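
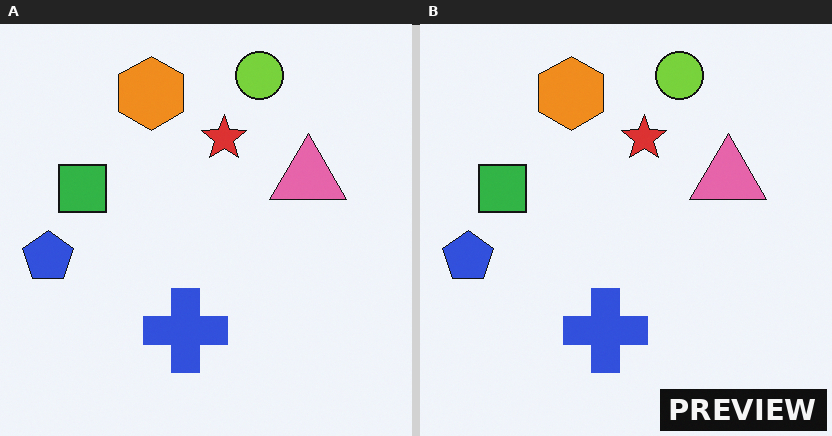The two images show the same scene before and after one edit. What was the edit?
The right (B) image is the left (A) watermarked with the text "PREVIEW" in the lower-right corner.

A dark label reading "PREVIEW" appears in the lower-right corner.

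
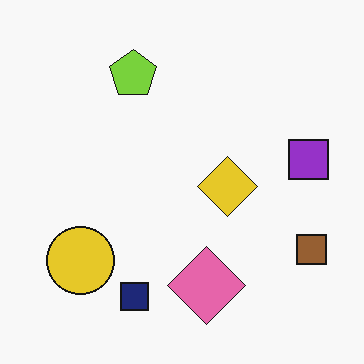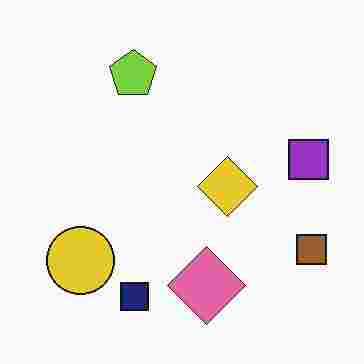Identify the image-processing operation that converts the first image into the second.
It was degraded with heavy JPEG compression.

Blocky 8×8 compression artifacts appear around shape edges and the flat background shows ringing — characteristic JPEG degradation.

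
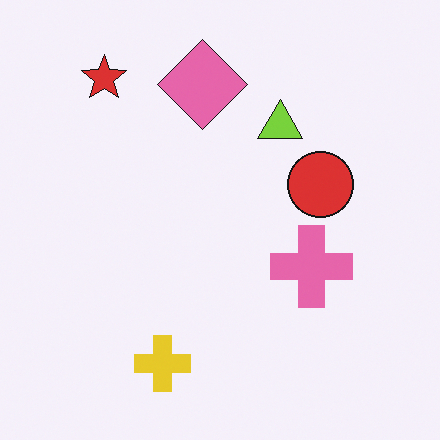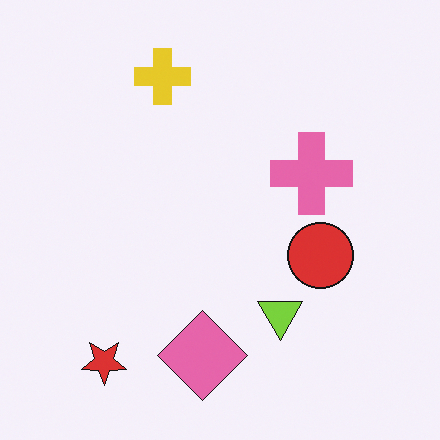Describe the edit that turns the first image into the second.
This is the original image flipped vertically (top ↔ bottom).

The yellow cross is in the bottom of the first image and the top of the second — shapes on opposite sides of the horizontal midline have swapped in a mirror flip.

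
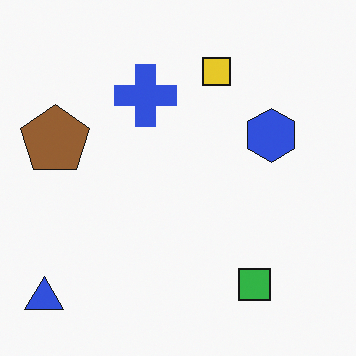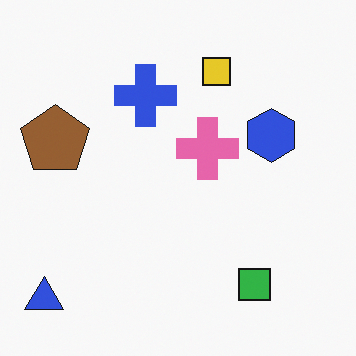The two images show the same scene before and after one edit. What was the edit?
It was overlaid with an additional pink cross.

A pink cross appears in the second image that is absent from the first.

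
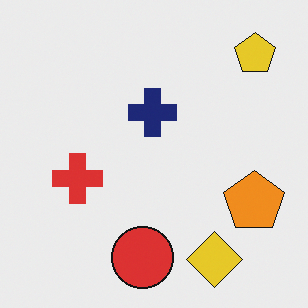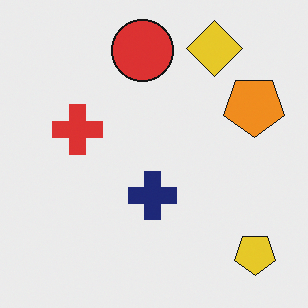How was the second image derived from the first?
It was flipped vertically (top ↔ bottom).

The yellow diamond is in the bottom-right of the first image and the top-right of the second — shapes on opposite sides of the horizontal midline have swapped in a mirror flip.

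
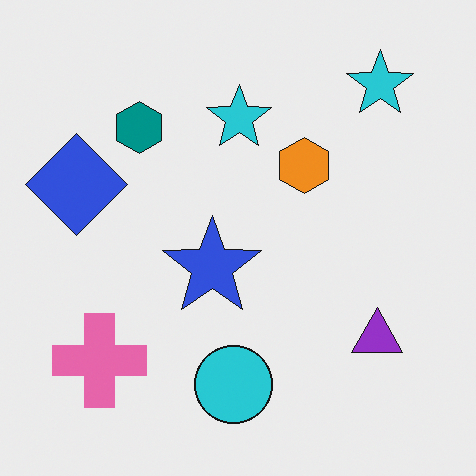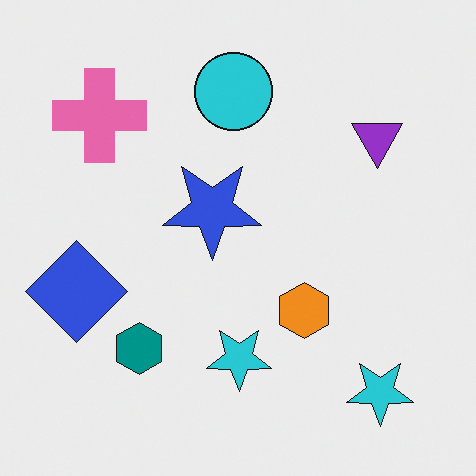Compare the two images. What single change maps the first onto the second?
The image was flipped vertically (top ↔ bottom).

The cyan circle is in the bottom of the first image and the top of the second — shapes on opposite sides of the horizontal midline have swapped in a mirror flip.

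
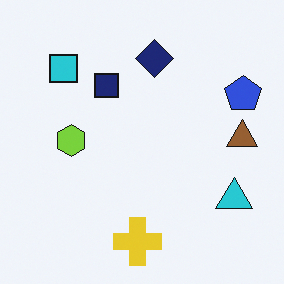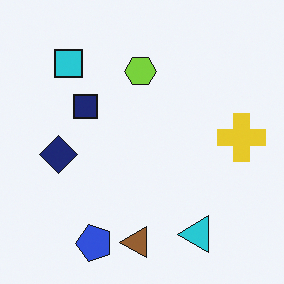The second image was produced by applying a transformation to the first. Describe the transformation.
The image was transposed (reflected across the top-left ↔ bottom-right diagonal).

Shapes have swapped their row and column positions — what was in the top-right is now in the bottom-left — a diagonal reflection.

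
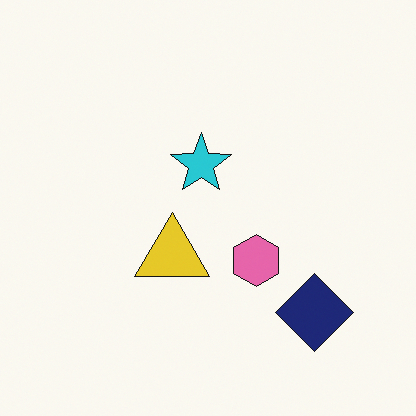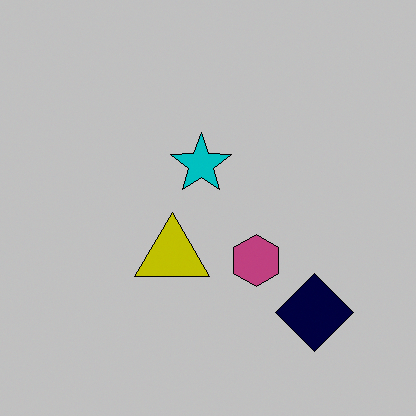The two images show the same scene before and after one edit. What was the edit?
This is the original image heavily posterized to just a handful of flat colors.

Each flat color has snapped to a coarser quantized level — most visibly, the near-white background has dropped to a flat grey.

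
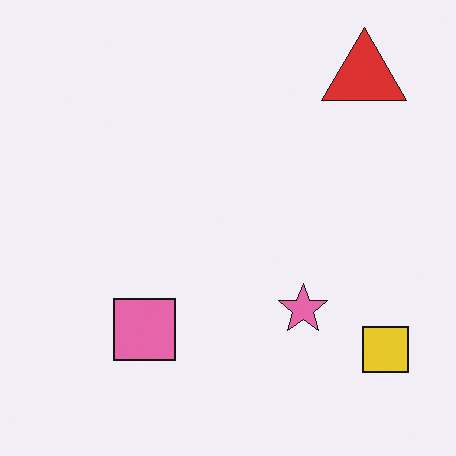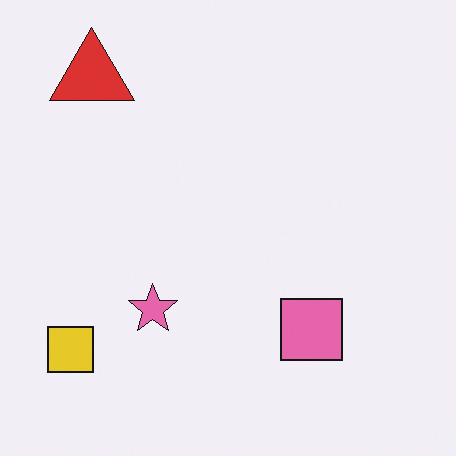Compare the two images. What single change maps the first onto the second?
It was flipped horizontally (left ↔ right).

The yellow square is in the bottom-right of the first image and the bottom-left of the second — shapes on opposite sides of the vertical midline have swapped in a mirror flip.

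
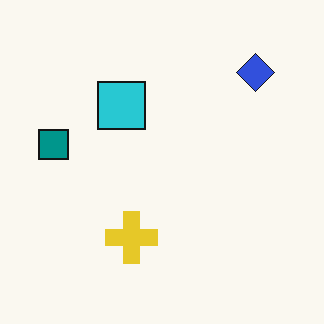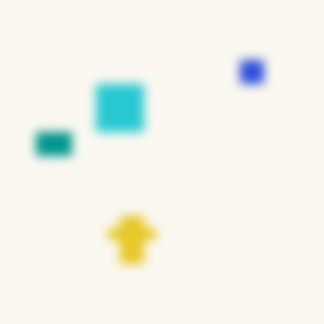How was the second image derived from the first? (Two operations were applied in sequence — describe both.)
Coarsely pixelated, then heavily blurred.

Shapes are reduced to large square blocks; fine edges and outlines are lost — a downscale-then-upscale (mosaic) effect. Shape edges and outlines are uniformly softened across the whole image.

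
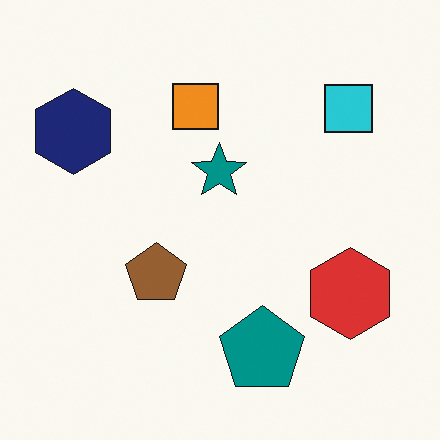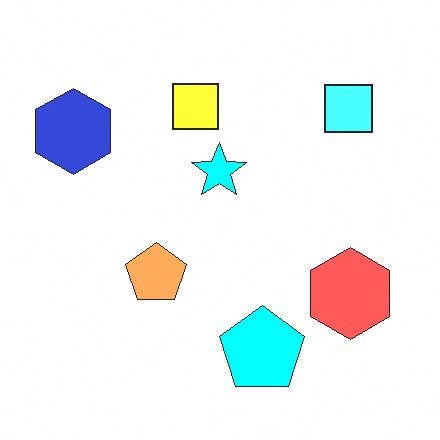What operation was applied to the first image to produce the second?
The transformation is: substantially brightened.

Every pixel — background and shapes alike — is uniformly brightened.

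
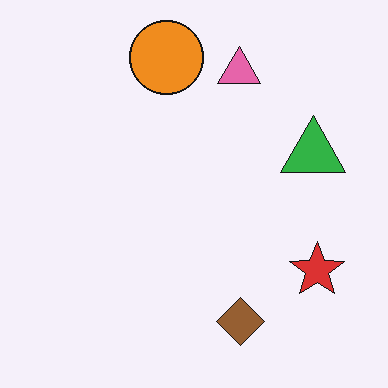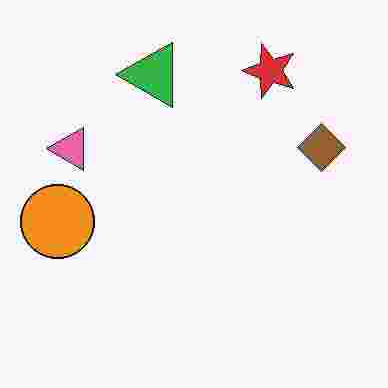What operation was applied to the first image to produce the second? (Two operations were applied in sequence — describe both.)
The transformation is: degraded with heavy JPEG compression, then rotated 90° counter-clockwise.

Blocky 8×8 compression artifacts appear around shape edges and the flat background shows ringing — characteristic JPEG degradation. The red star sits in the bottom-right of the first image and the top-right of the second — consistent with a whole-image 90° counter-clockwise rotation.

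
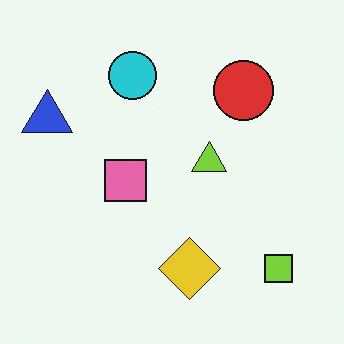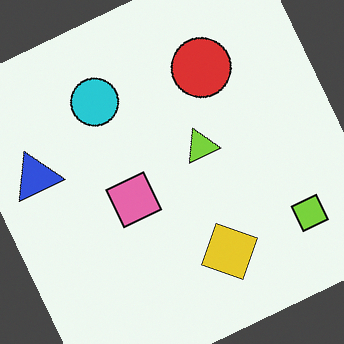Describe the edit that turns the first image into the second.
Rotated counter-clockwise by a moderate amount.

Every shape is tilted by the same angle and the image corners show triangular fill wedges — a whole-image rotation by a non-right angle.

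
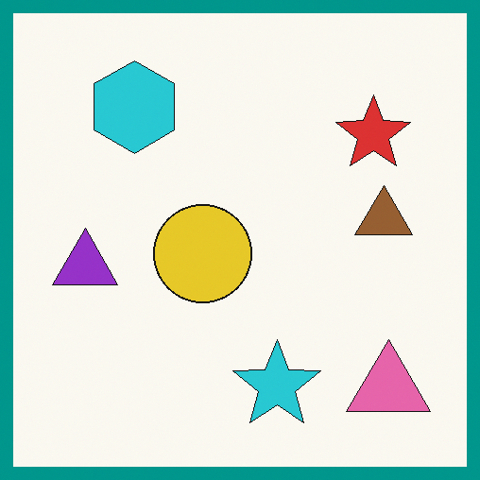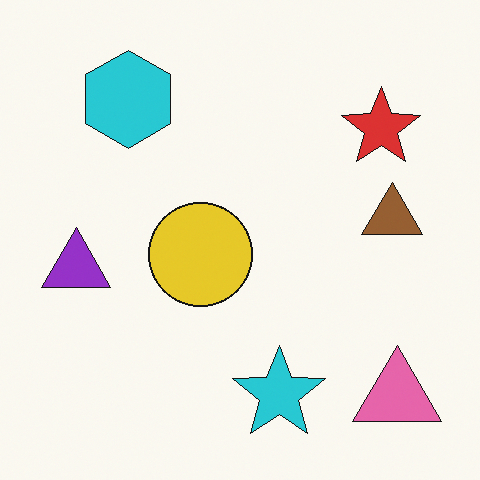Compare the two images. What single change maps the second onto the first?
The first image is the second framed with a teal border.

A solid teal frame runs around the edge of the first image, with the content slightly shrunk inside it.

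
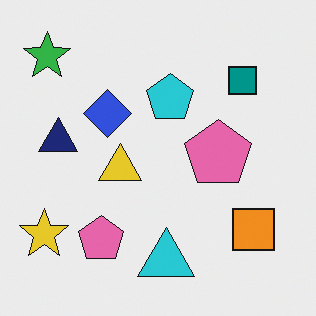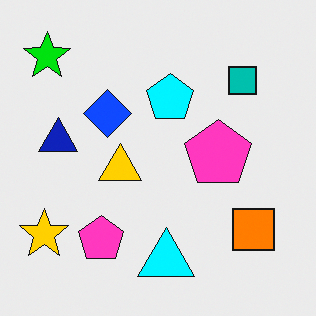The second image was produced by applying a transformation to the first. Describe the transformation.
The transformation is: made much more vivid (saturation change).

All colors are more vivid — a global saturation change.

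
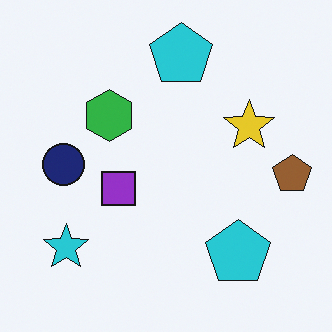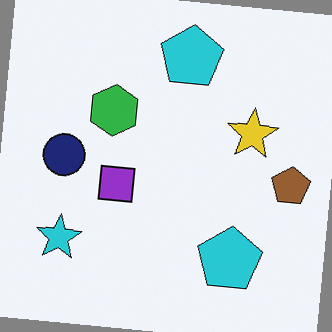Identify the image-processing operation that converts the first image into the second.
This is the original image rotated clockwise by a small amount.

Every shape is tilted by the same angle and the image corners show triangular fill wedges — a whole-image rotation by a non-right angle.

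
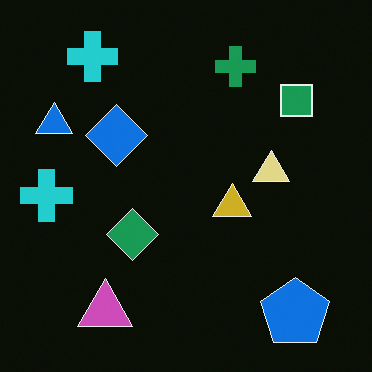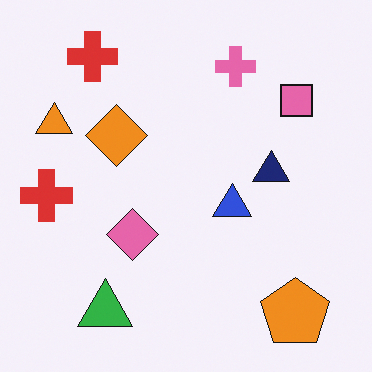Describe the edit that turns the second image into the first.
The transformation is: color-inverted (negative).

The light background has become dark and every shape's color is its complement — a photographic negative.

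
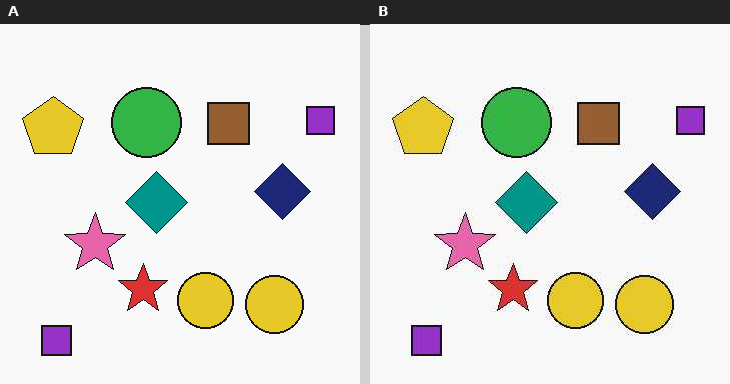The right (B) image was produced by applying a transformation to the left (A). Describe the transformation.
The image was JPEG-compressed with visible artifacts.

Blocky 8×8 compression artifacts appear around shape edges and the flat background shows ringing — characteristic JPEG degradation.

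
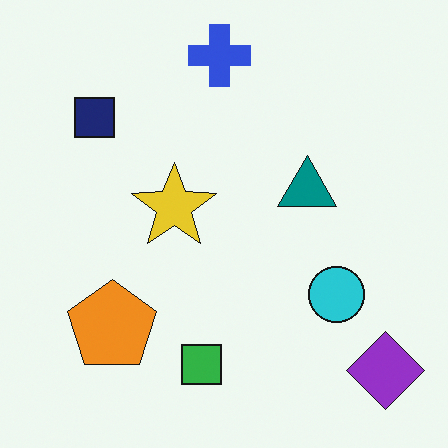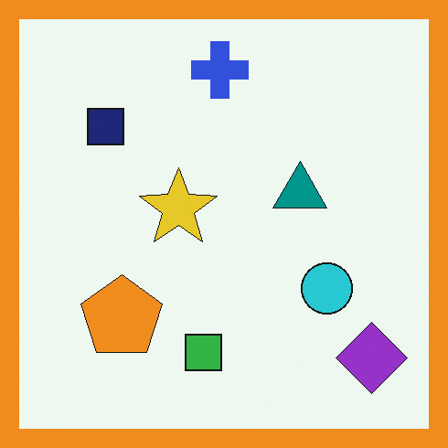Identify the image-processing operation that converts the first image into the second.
The image was framed with a orange border.

A solid orange frame runs around the edge of the second image, with the content slightly shrunk inside it.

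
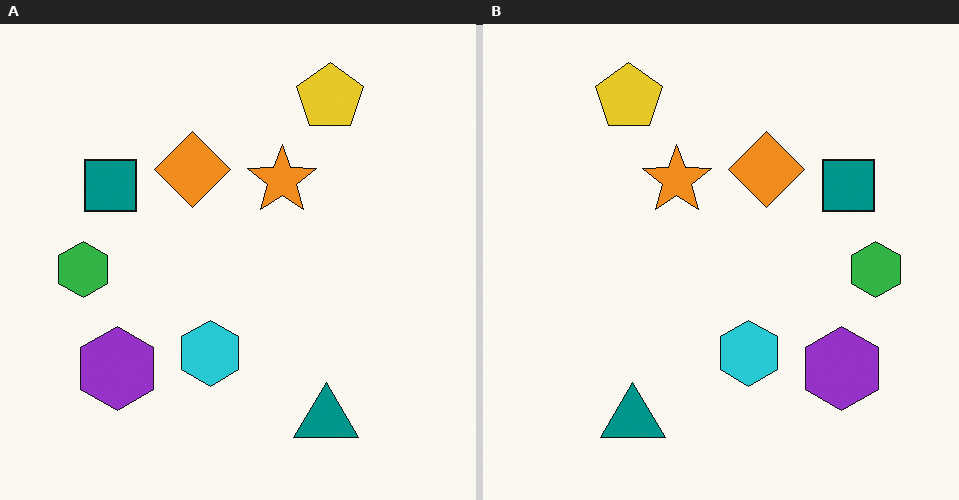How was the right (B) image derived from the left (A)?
It was flipped horizontally (left ↔ right).

The green hexagon is in the left of the left (A) image and the right of the right (B) — shapes on opposite sides of the vertical midline have swapped in a mirror flip.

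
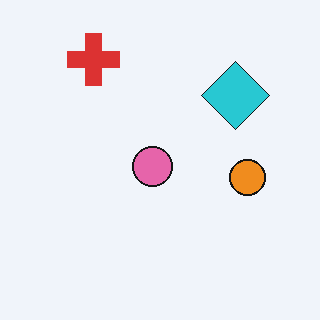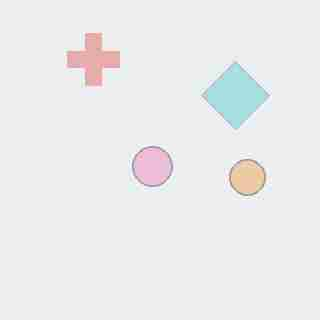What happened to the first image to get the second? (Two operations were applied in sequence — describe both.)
It was given much lower contrast, then heavily JPEG-compressed with obvious blocking artifacts.

Tones are pushed toward mid-grey across the whole image — a global contrast change. Blocky 8×8 compression artifacts appear around shape edges and the flat background shows ringing — characteristic JPEG degradation.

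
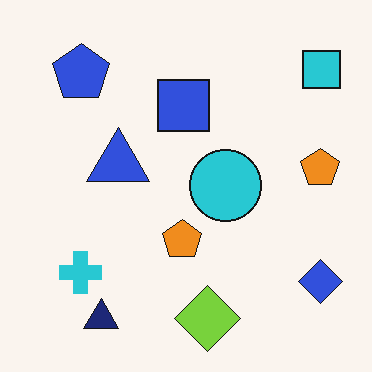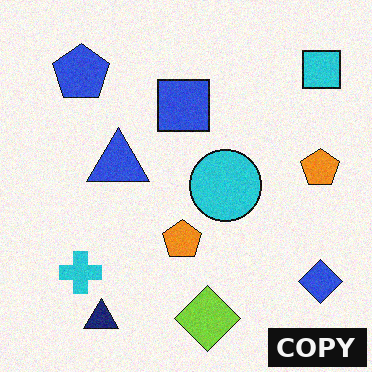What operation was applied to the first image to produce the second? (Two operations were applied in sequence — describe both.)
The second image is the first degraded with light additive noise, then watermarked with the text "COPY" in the lower-right corner.

Random speckle covers the whole image, including the flat background. A dark label reading "COPY" appears in the lower-right corner.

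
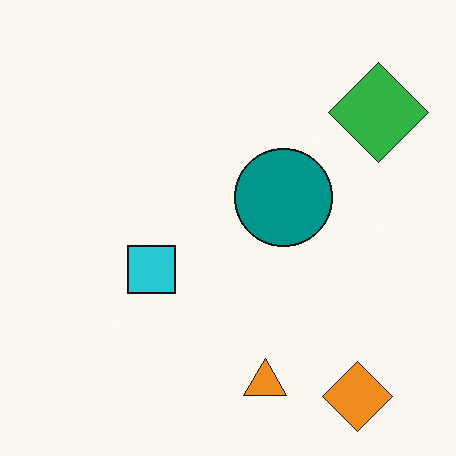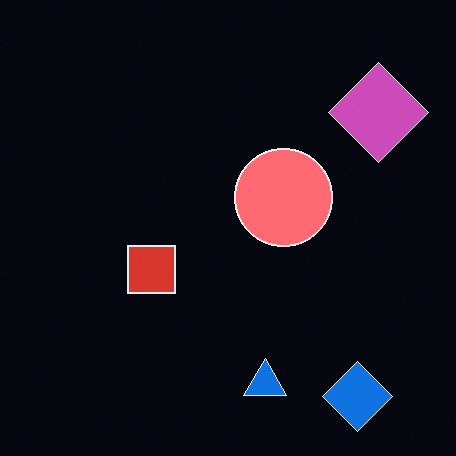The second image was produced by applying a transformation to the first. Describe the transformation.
The image was color-inverted (negative).

The light background has become dark and every shape's color is its complement — a photographic negative.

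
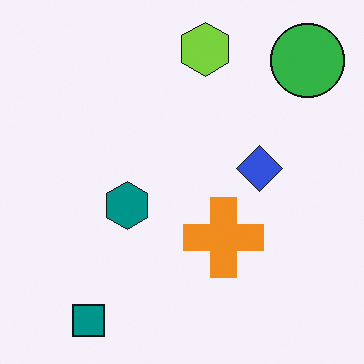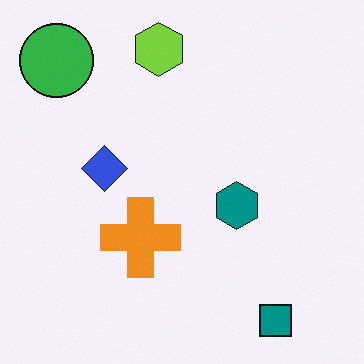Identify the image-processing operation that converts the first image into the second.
The transformation is: flipped horizontally (left ↔ right).

The green circle is in the top-right of the first image and the top-left of the second — shapes on opposite sides of the vertical midline have swapped in a mirror flip.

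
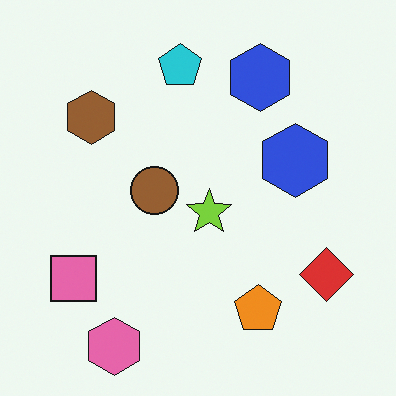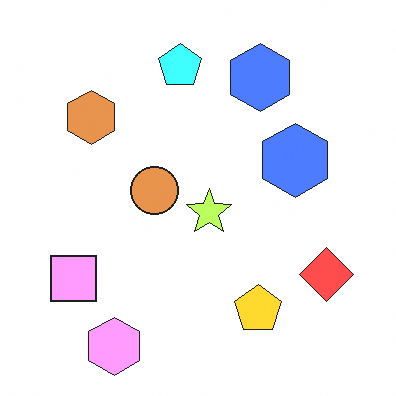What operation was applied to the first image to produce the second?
The transformation is: substantially brightened.

Every pixel — background and shapes alike — is uniformly brightened.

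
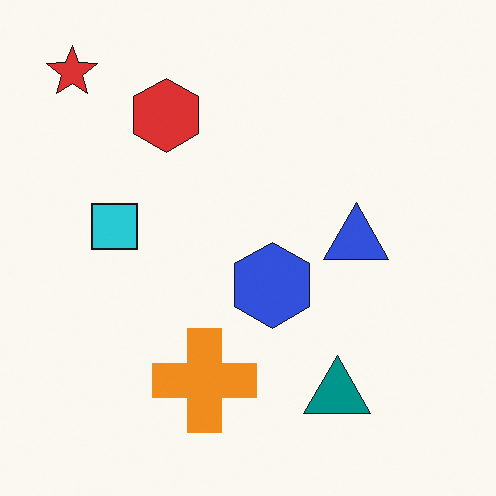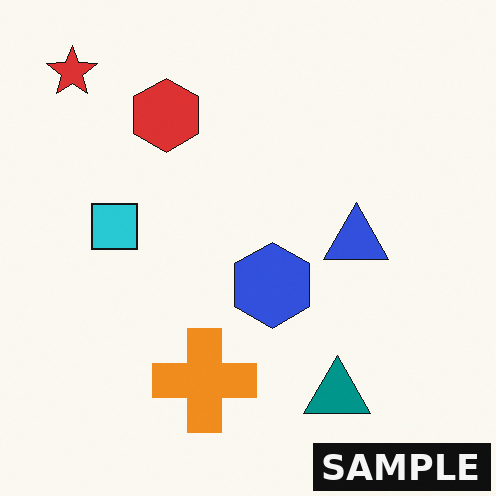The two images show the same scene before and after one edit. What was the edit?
It was watermarked with the text "SAMPLE" in the lower-right corner.

A dark label reading "SAMPLE" appears in the lower-right corner.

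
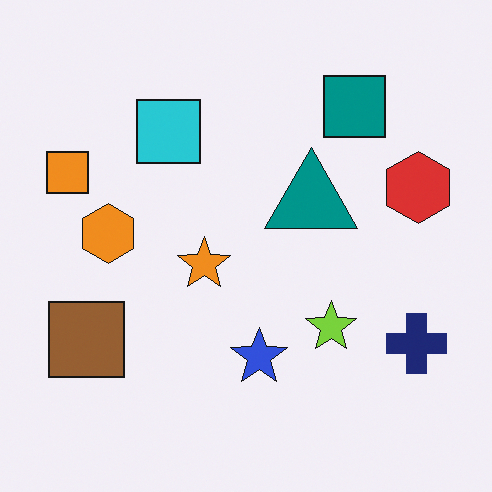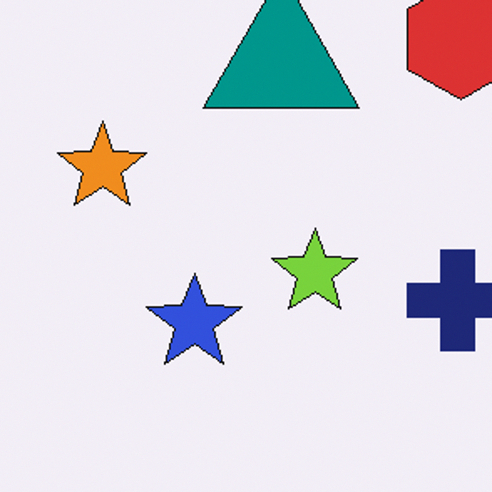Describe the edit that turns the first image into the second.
It was cropped to a noticeably smaller region and rescaled.

The visible shapes are larger and the field of view is narrower; shapes near the original edges may be partly or wholly outside the frame — a crop-and-rescale.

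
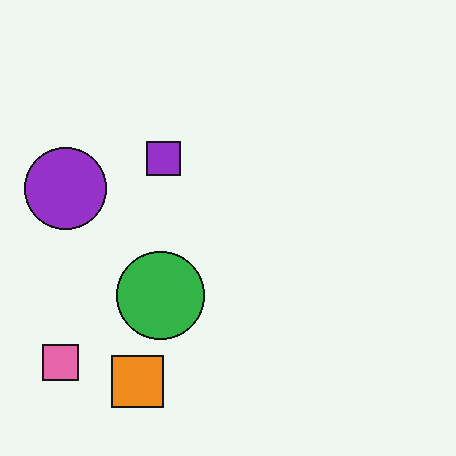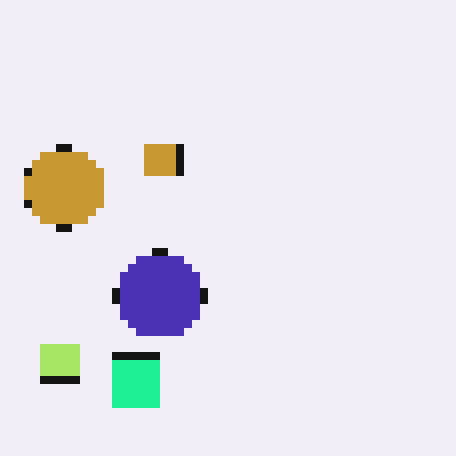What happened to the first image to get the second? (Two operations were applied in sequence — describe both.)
The image was hue-shifted through roughly a third of the color wheel, then pixelated into visible square blocks.

Every shape's color has rotated by the same amount around the hue wheel — a uniform hue shift. Shapes are reduced to large square blocks; fine edges and outlines are lost — a downscale-then-upscale (mosaic) effect.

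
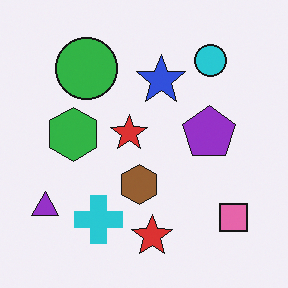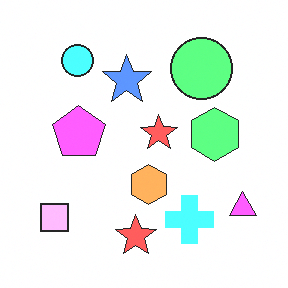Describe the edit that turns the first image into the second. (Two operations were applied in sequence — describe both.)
The image was substantially brightened, then flipped horizontally (left ↔ right).

Every pixel — background and shapes alike — is uniformly brightened. The purple triangle is in the bottom-left of the first image and the bottom-right of the second — shapes on opposite sides of the vertical midline have swapped in a mirror flip.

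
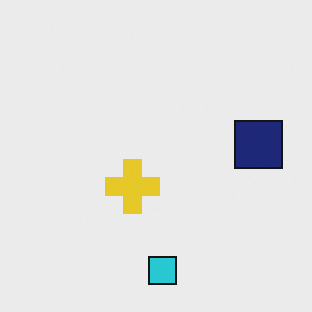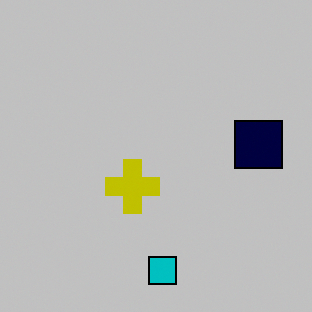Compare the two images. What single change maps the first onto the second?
It was heavily posterized to just a handful of flat colors.

Each flat color has snapped to a coarser quantized level — most visibly, the near-white background has dropped to a flat grey.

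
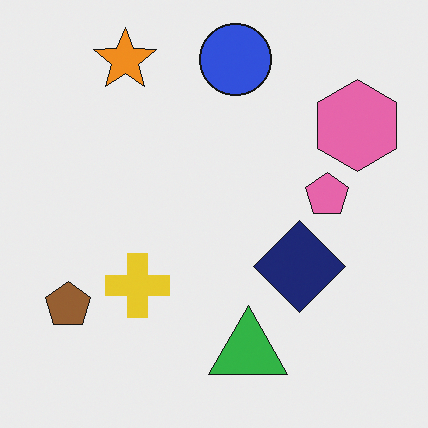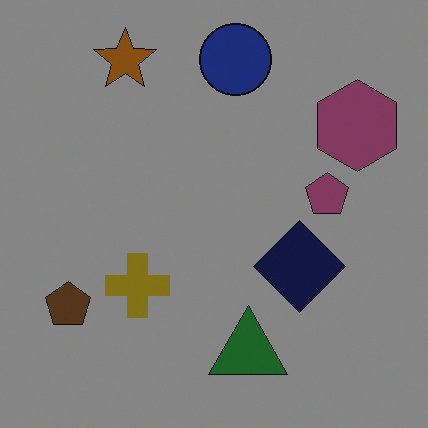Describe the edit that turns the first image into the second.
This is the original image substantially darkened.

Every pixel — background and shapes alike — is uniformly darkened.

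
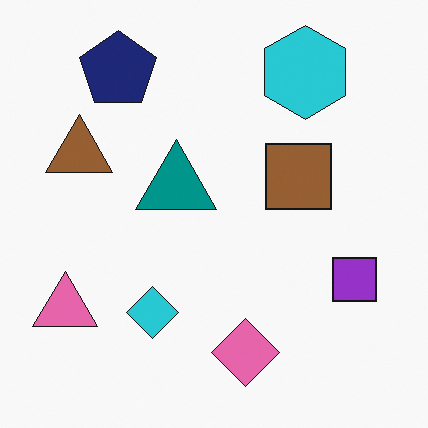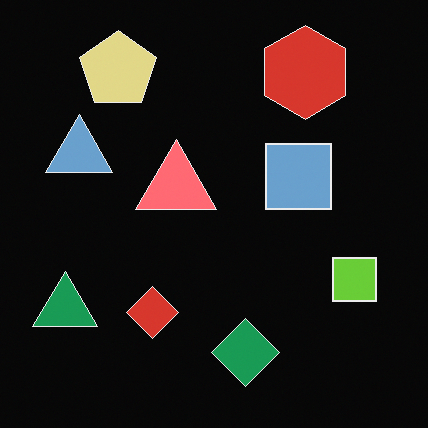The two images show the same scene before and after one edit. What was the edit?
The second image is the first color-inverted (negative).

The light background has become dark and every shape's color is its complement — a photographic negative.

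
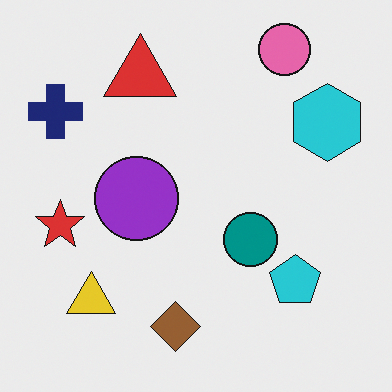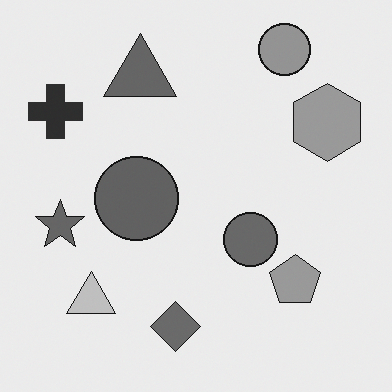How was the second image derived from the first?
This is the original image converted to grayscale.

All color is removed — every shape is now a shade of grey.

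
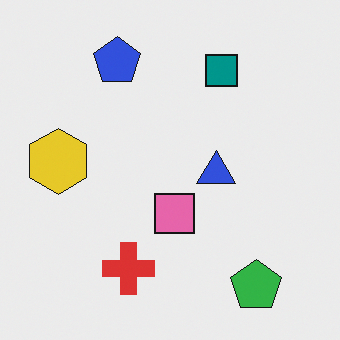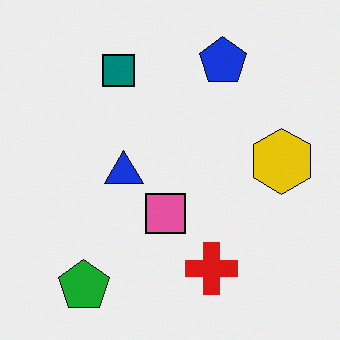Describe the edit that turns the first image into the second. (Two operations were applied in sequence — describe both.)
Given slightly increased contrast, then flipped horizontally (left ↔ right).

Tones are pushed away from mid-grey across the whole image — a global contrast change. The yellow hexagon is in the left of the first image and the right of the second — shapes on opposite sides of the vertical midline have swapped in a mirror flip.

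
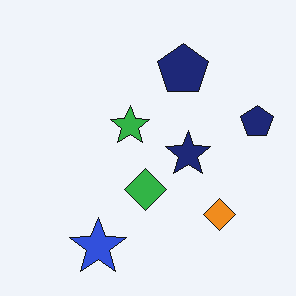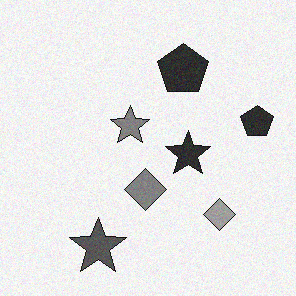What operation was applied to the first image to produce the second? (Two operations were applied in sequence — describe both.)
The transformation is: converted to grayscale, then degraded with a light layer of grain.

All color is removed — every shape is now a shade of grey. Random speckle covers the whole image, including the flat background.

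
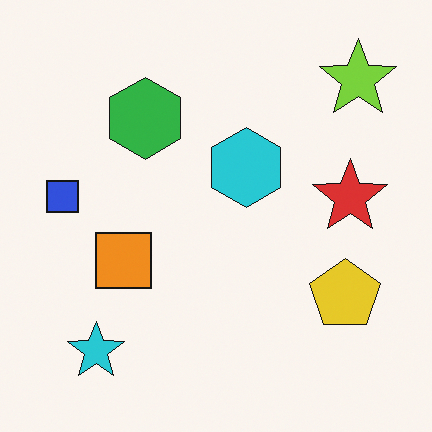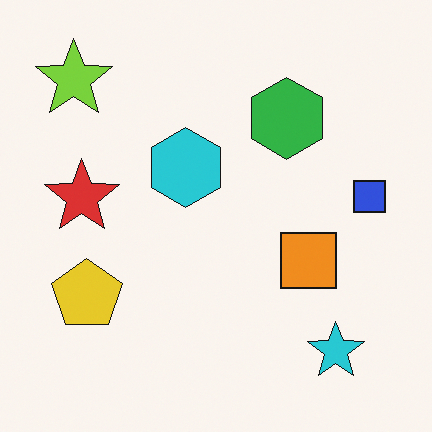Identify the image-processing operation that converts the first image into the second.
It was flipped horizontally (left ↔ right).

The blue square is in the left of the first image and the right of the second — shapes on opposite sides of the vertical midline have swapped in a mirror flip.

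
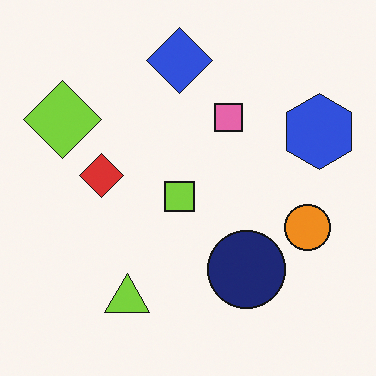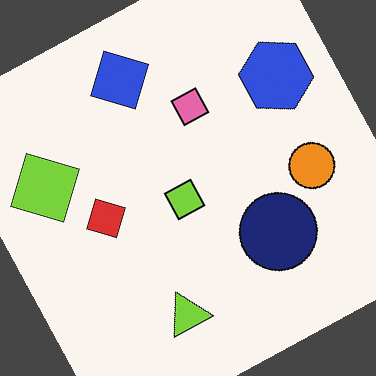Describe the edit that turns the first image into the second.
The image was rotated counter-clockwise by a clearly visible amount.

Every shape is tilted by the same angle and the image corners show triangular fill wedges — a whole-image rotation by a non-right angle.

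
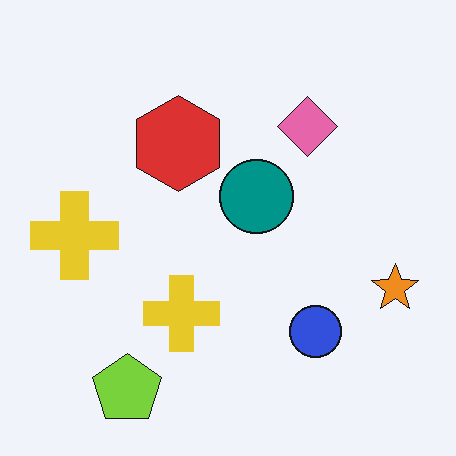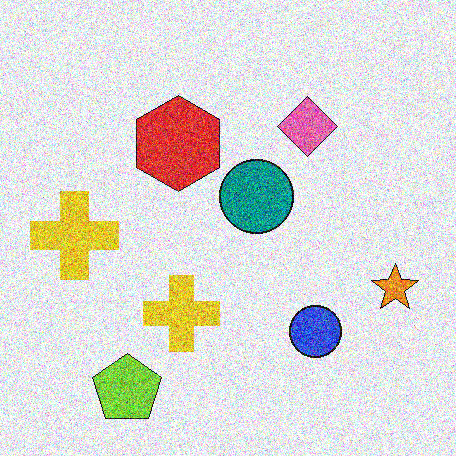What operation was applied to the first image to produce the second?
The image was degraded with strong gaussian noise.

Random speckle covers the whole image, including the flat background.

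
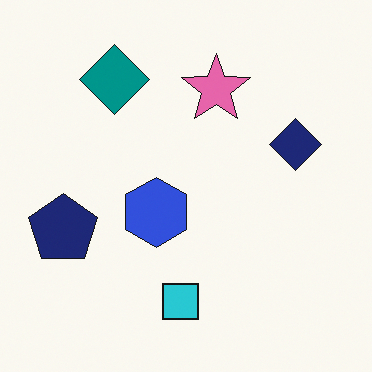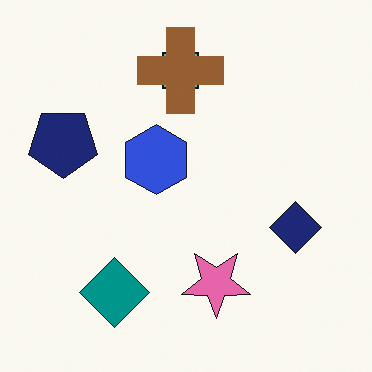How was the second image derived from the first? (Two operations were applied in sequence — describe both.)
Flipped vertically (top ↔ bottom), then overlaid with an additional brown cross.

The cyan square is in the bottom of the first image and the top of the second — shapes on opposite sides of the horizontal midline have swapped in a mirror flip. A brown cross appears in the second image that is absent from the first.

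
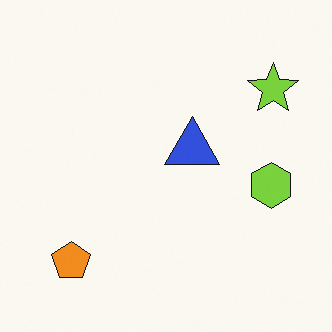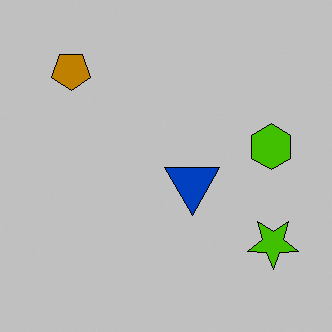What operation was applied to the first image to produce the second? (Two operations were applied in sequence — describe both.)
The transformation is: flipped vertically (top ↔ bottom), then aggressively posterized.

The orange pentagon is in the bottom-left of the first image and the top-left of the second — shapes on opposite sides of the horizontal midline have swapped in a mirror flip. Each flat color has snapped to a coarser quantized level — most visibly, the near-white background has dropped to a flat grey.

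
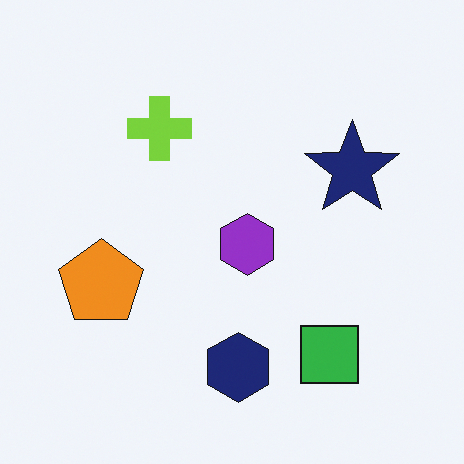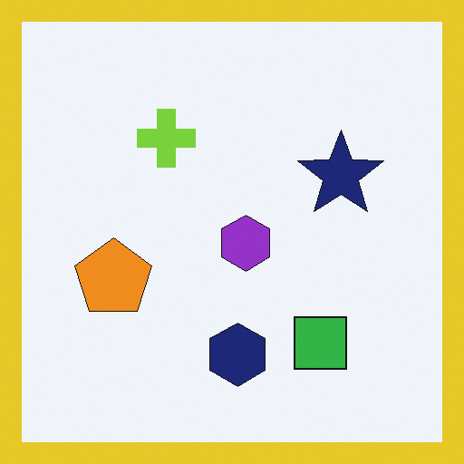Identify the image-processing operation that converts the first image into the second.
The image was framed with a yellow border.

A solid yellow frame runs around the edge of the second image, with the content slightly shrunk inside it.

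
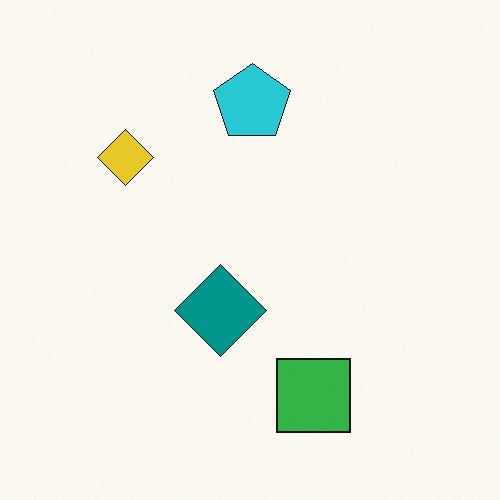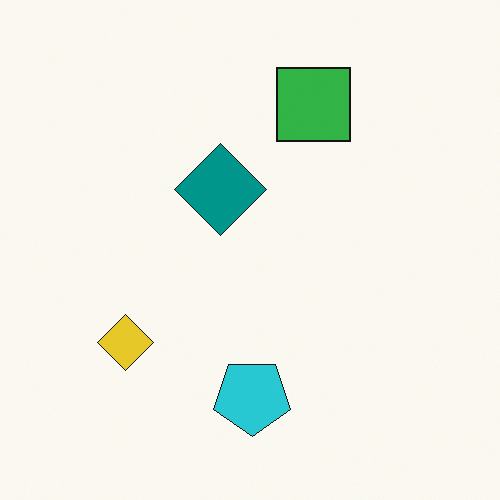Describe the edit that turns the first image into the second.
The image was flipped vertically (top ↔ bottom).

The cyan pentagon is in the top of the first image and the bottom of the second — shapes on opposite sides of the horizontal midline have swapped in a mirror flip.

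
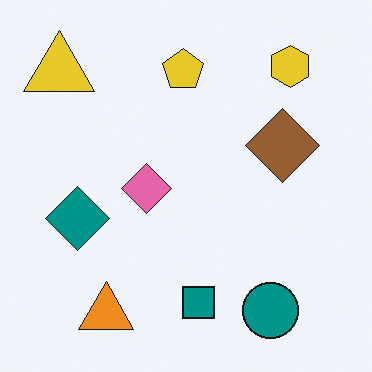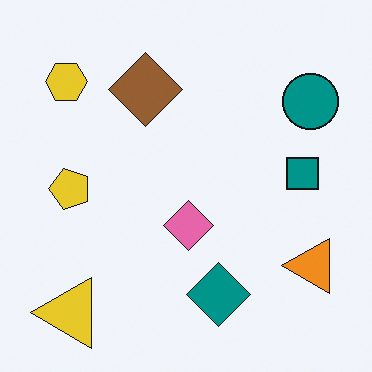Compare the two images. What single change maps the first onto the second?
The second image is the first rotated 90° counter-clockwise.

The yellow triangle sits in the top-left of the first image and the bottom-left of the second — consistent with a whole-image 90° counter-clockwise rotation.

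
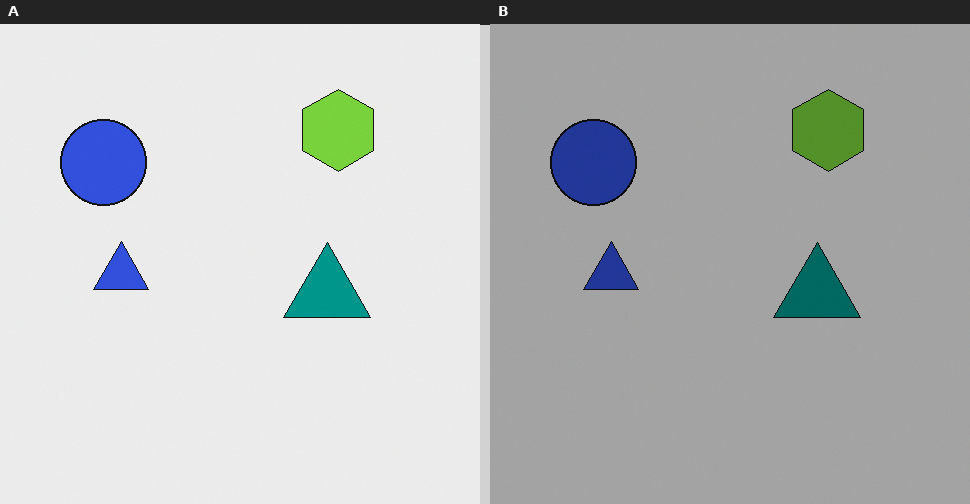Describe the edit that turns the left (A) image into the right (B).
The right (B) image is the left (A) darkened a lot.

Every pixel — background and shapes alike — is uniformly darkened.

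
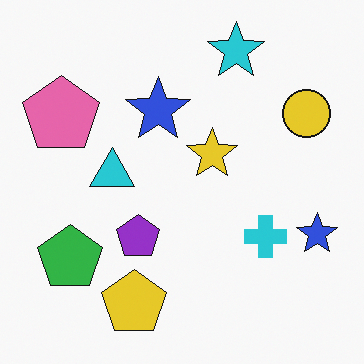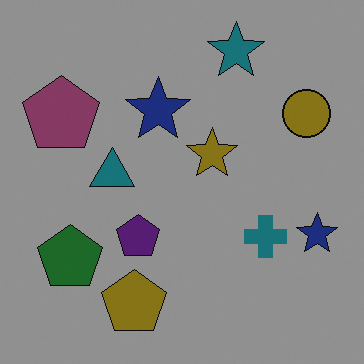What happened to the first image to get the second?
This is the original image noticeably darkened.

Every pixel — background and shapes alike — is uniformly darkened.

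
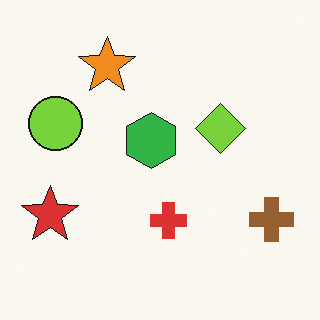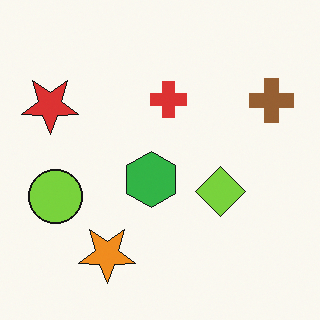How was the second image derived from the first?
The transformation is: flipped vertically (top ↔ bottom).

The orange star is in the top of the first image and the bottom of the second — shapes on opposite sides of the horizontal midline have swapped in a mirror flip.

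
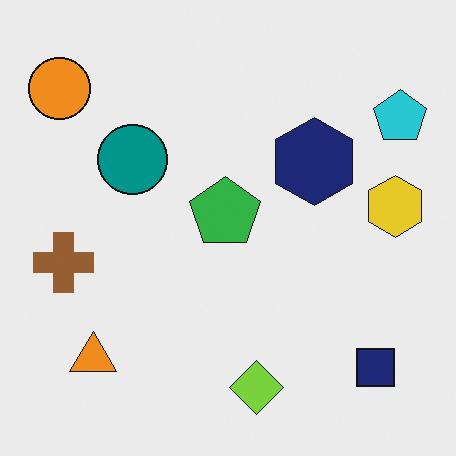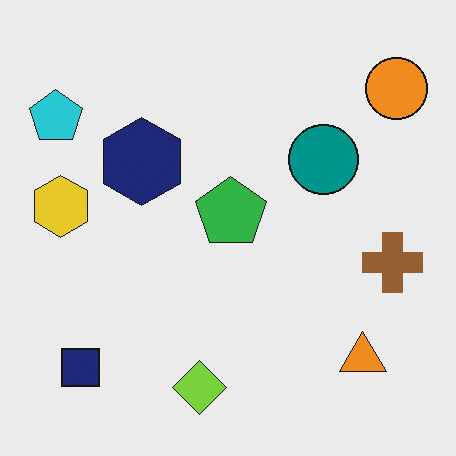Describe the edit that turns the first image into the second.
The transformation is: flipped horizontally (left ↔ right).

The cyan pentagon is in the top-right of the first image and the top-left of the second — shapes on opposite sides of the vertical midline have swapped in a mirror flip.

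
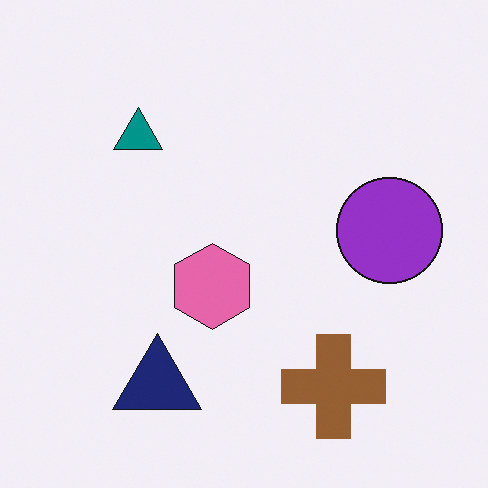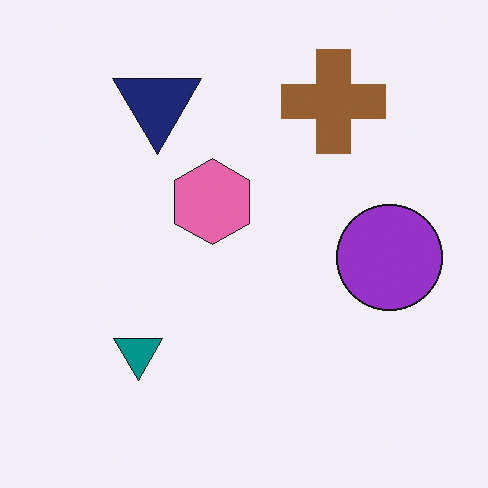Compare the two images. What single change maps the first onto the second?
The second image is the first flipped vertically (top ↔ bottom).

The brown cross is in the bottom-right of the first image and the top-right of the second — shapes on opposite sides of the horizontal midline have swapped in a mirror flip.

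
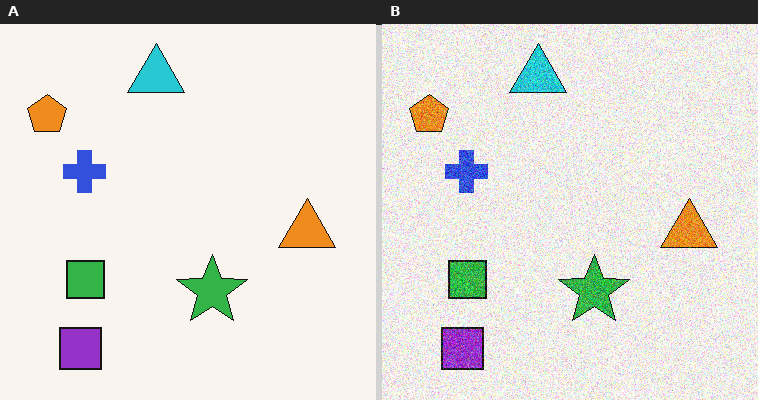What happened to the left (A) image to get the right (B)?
The transformation is: degraded with strong gaussian noise.

Random speckle covers the whole image, including the flat background.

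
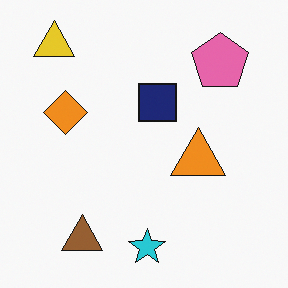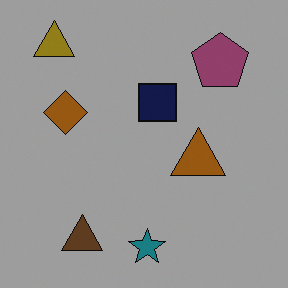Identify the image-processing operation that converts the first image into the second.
The second image is the first noticeably darkened.

Every pixel — background and shapes alike — is uniformly darkened.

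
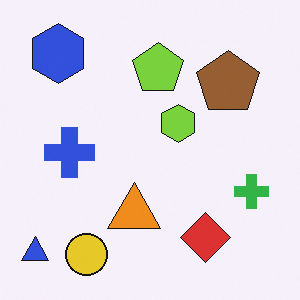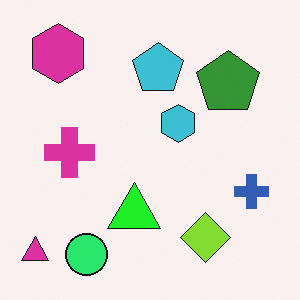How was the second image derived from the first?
This is the original image hue-shifted by a moderate amount.

Every shape's color has rotated by the same amount around the hue wheel — a uniform hue shift.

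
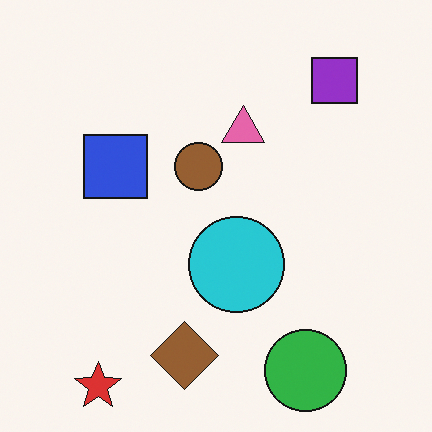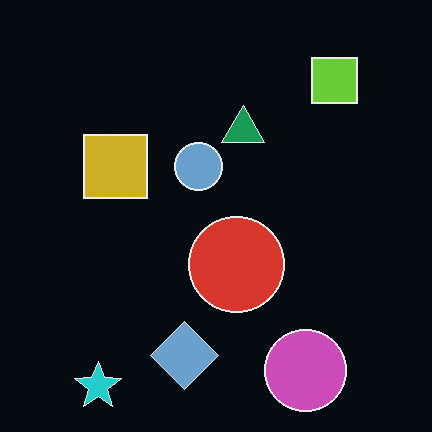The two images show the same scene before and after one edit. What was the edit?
The image was color-inverted (negative).

The light background has become dark and every shape's color is its complement — a photographic negative.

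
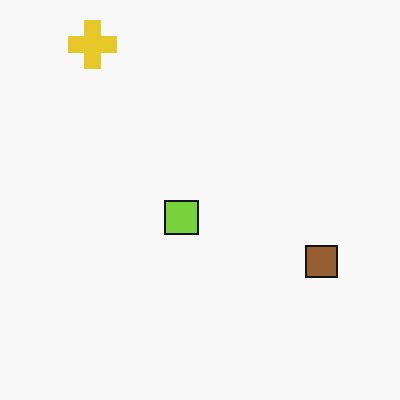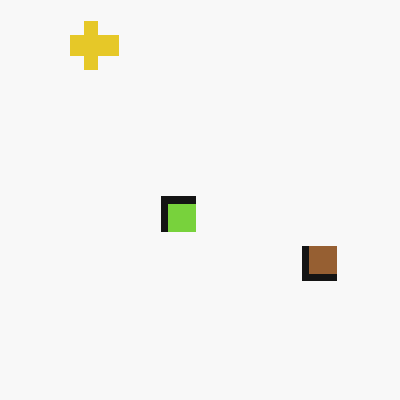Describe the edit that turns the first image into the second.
The image was pixelated into visible square blocks.

Shapes are reduced to large square blocks; fine edges and outlines are lost — a downscale-then-upscale (mosaic) effect.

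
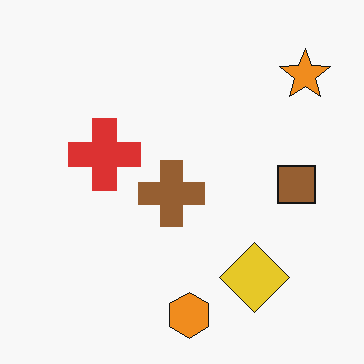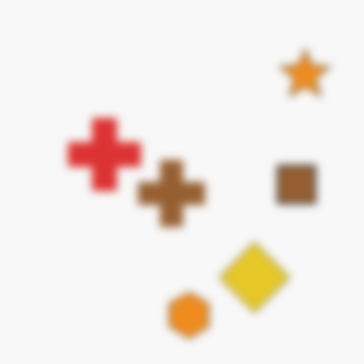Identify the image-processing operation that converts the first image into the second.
This is the original image moderately blurred.

Shape edges and outlines are uniformly softened across the whole image.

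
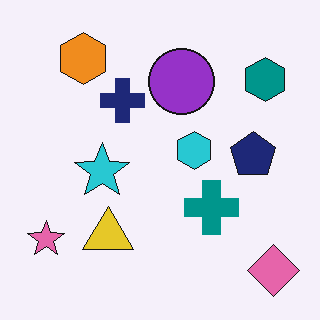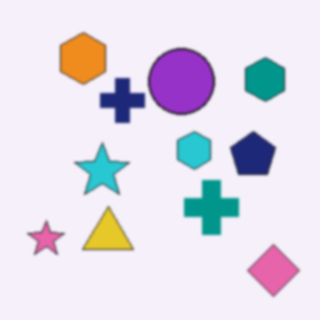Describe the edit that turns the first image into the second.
The transformation is: slightly softened.

Shape edges and outlines are uniformly softened across the whole image.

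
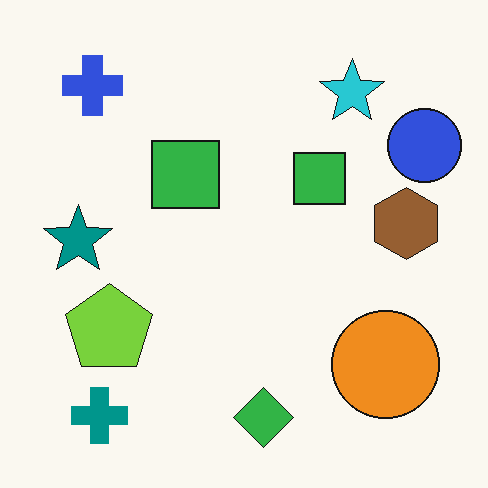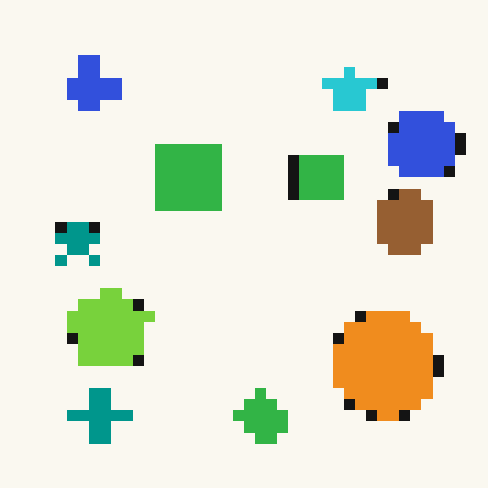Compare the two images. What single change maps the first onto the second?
This is the original image coarsely pixelated.

Shapes are reduced to large square blocks; fine edges and outlines are lost — a downscale-then-upscale (mosaic) effect.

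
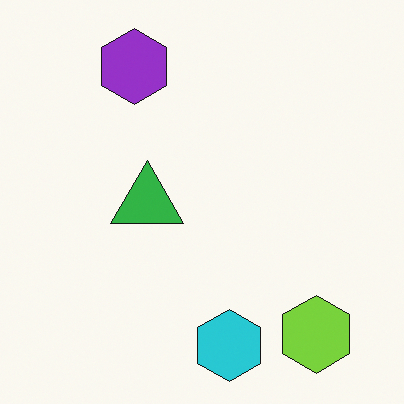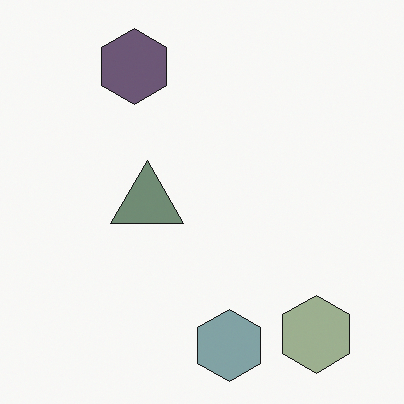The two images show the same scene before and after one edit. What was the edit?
The image was made much more muted (saturation change).

All colors are more muted and greyish — a global saturation change.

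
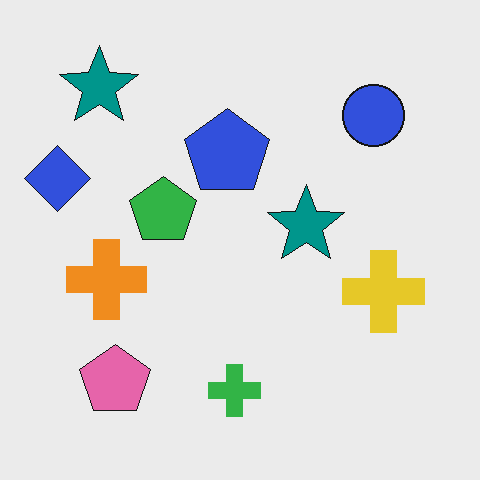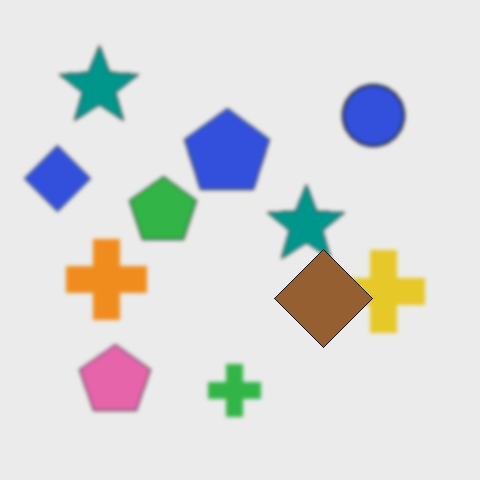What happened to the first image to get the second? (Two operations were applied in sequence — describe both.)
The image was lightly blurred, then overlaid with an additional brown diamond.

Shape edges and outlines are uniformly softened across the whole image. A brown diamond appears in the second image that is absent from the first.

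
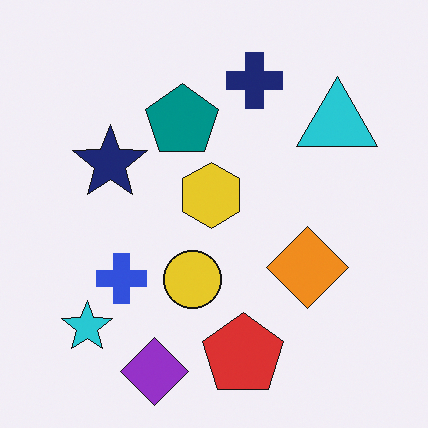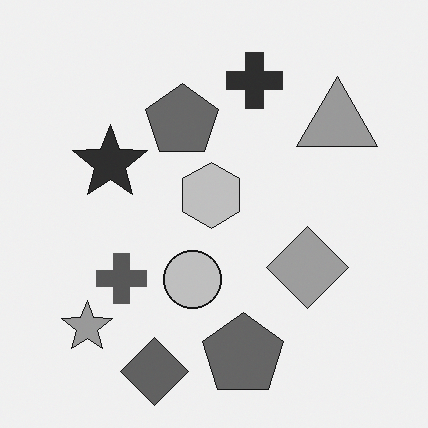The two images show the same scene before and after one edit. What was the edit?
Converted to grayscale.

All color is removed — every shape is now a shade of grey.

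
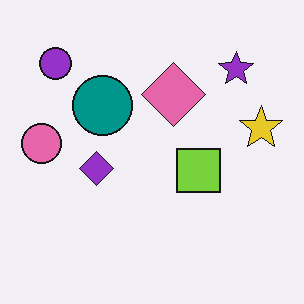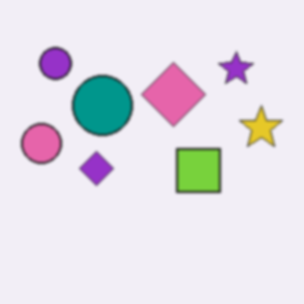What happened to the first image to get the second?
The second image is the first lightly blurred.

Shape edges and outlines are uniformly softened across the whole image.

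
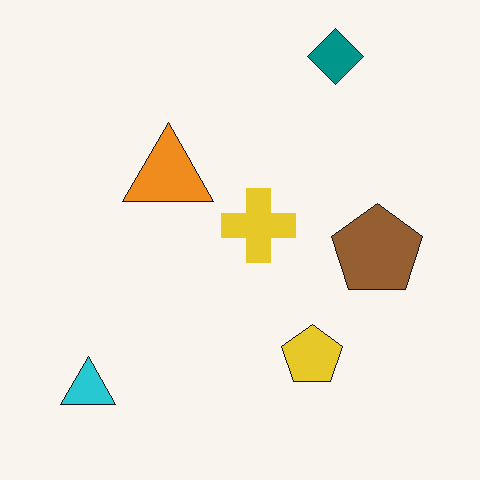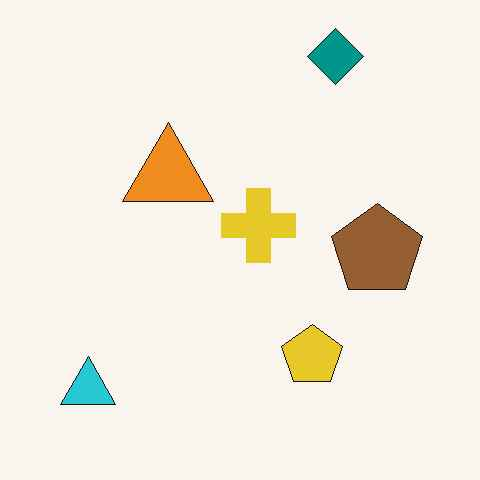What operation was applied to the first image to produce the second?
Given moderate JPEG compression.

Blocky 8×8 compression artifacts appear around shape edges and the flat background shows ringing — characteristic JPEG degradation.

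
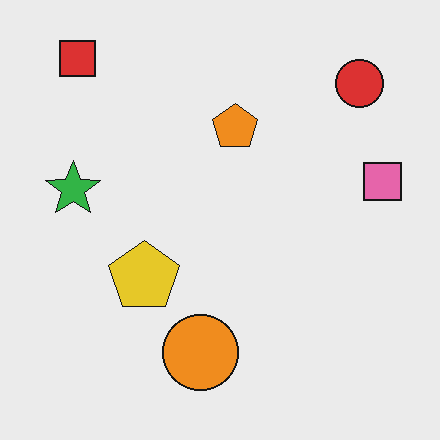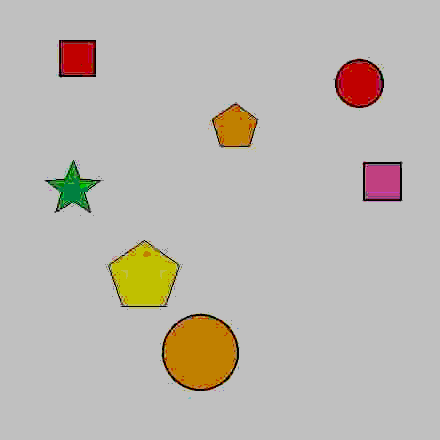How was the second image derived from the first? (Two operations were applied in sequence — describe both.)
Degraded with heavy JPEG compression, then heavily posterized to just a handful of flat colors.

Blocky 8×8 compression artifacts appear around shape edges and the flat background shows ringing — characteristic JPEG degradation. Each flat color has snapped to a coarser quantized level — most visibly, the near-white background has dropped to a flat grey.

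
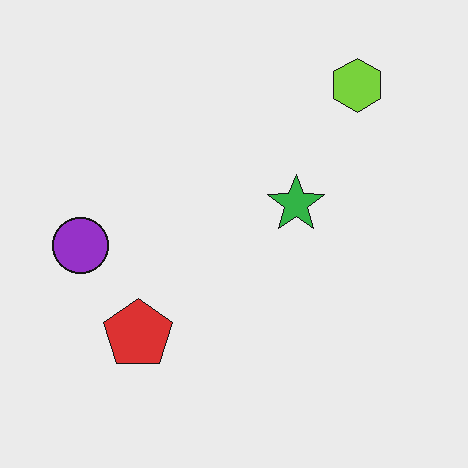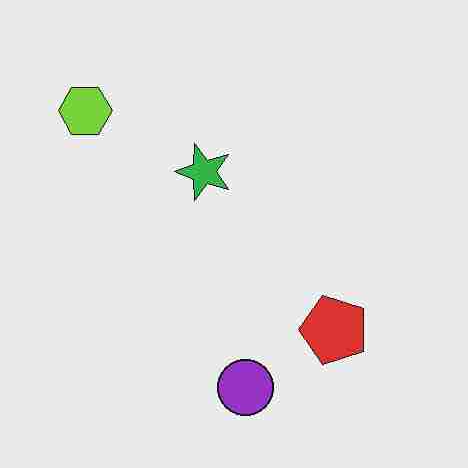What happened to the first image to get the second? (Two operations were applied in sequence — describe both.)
It was heavily JPEG-compressed with obvious blocking artifacts, then rotated 90° counter-clockwise.

Blocky 8×8 compression artifacts appear around shape edges and the flat background shows ringing — characteristic JPEG degradation. The lime hexagon sits in the top-right of the first image and the top-left of the second — consistent with a whole-image 90° counter-clockwise rotation.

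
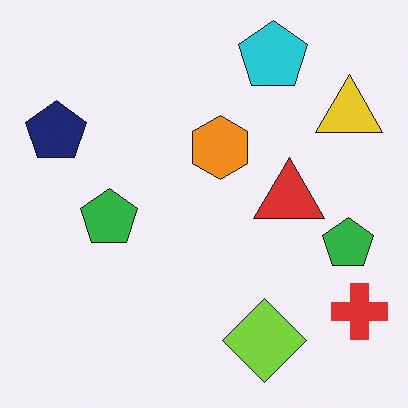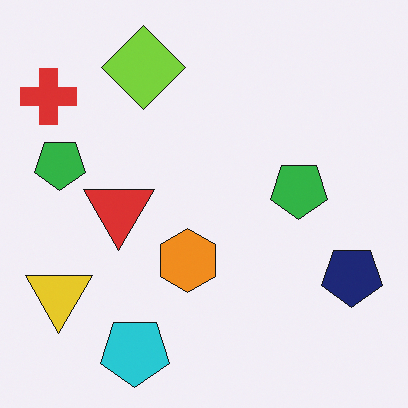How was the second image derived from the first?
The transformation is: rotated 180°.

The red cross sits in the bottom-right of the first image and the top-left of the second — consistent with a whole-image 180° rotation.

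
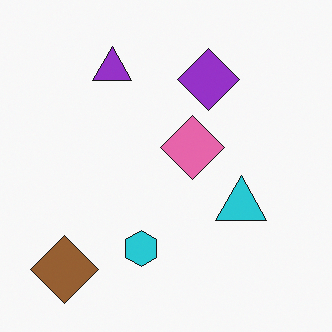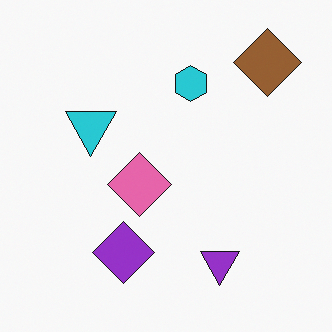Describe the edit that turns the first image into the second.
The second image is the first rotated 180°.

The brown diamond sits in the bottom-left of the first image and the top-right of the second — consistent with a whole-image 180° rotation.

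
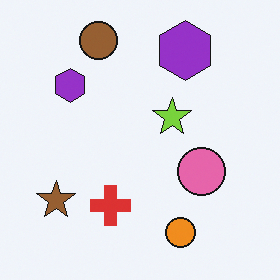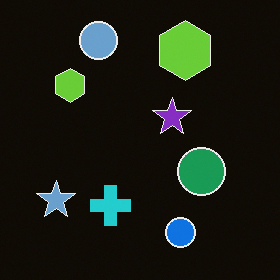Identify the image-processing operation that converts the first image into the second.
The transformation is: color-inverted (negative).

The light background has become dark and every shape's color is its complement — a photographic negative.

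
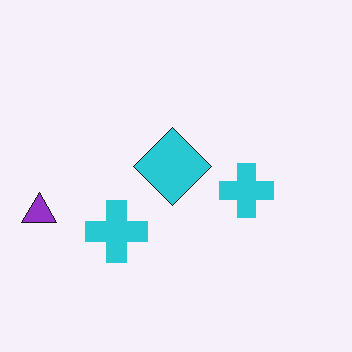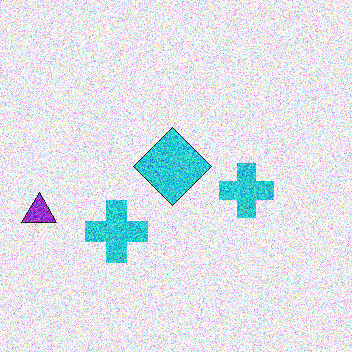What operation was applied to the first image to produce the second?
The image was degraded with strong gaussian noise.

Random speckle covers the whole image, including the flat background.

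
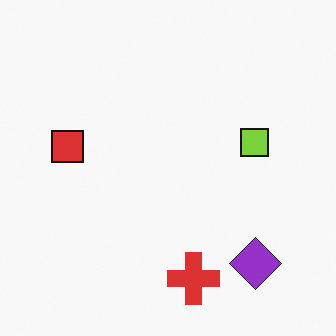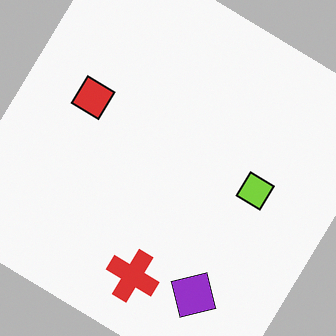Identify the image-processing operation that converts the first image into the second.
The second image is the first rotated clockwise by a large amount — several tens of degrees.

Every shape is tilted by the same angle and the image corners show triangular fill wedges — a whole-image rotation by a non-right angle.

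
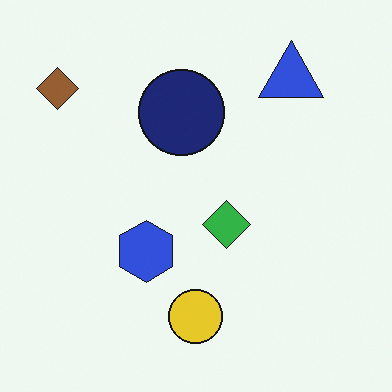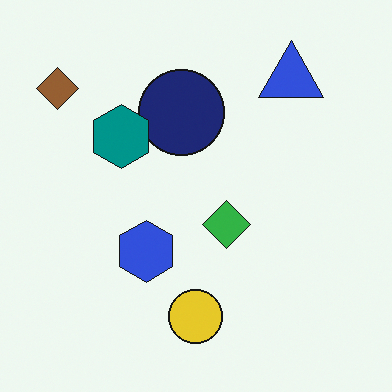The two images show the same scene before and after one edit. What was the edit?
This is the original image overlaid with an additional teal hexagon.

A teal hexagon appears in the second image that is absent from the first.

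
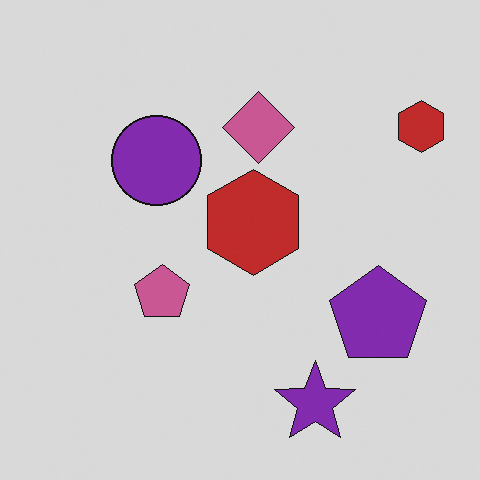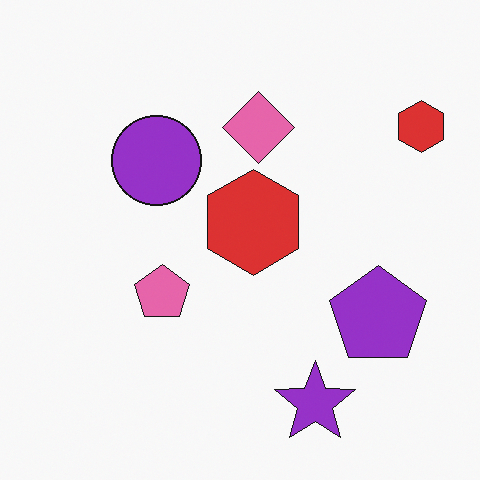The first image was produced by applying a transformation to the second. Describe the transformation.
The image was darkened a little.

Every pixel — background and shapes alike — is uniformly darkened.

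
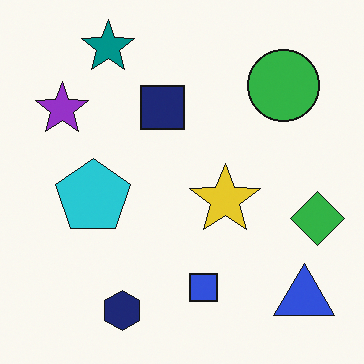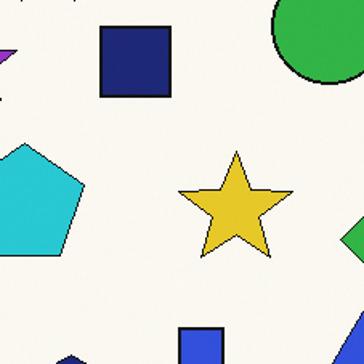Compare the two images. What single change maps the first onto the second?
The image was cropped slightly and scaled back up.

The visible shapes are larger and the field of view is narrower; shapes near the original edges may be partly or wholly outside the frame — a crop-and-rescale.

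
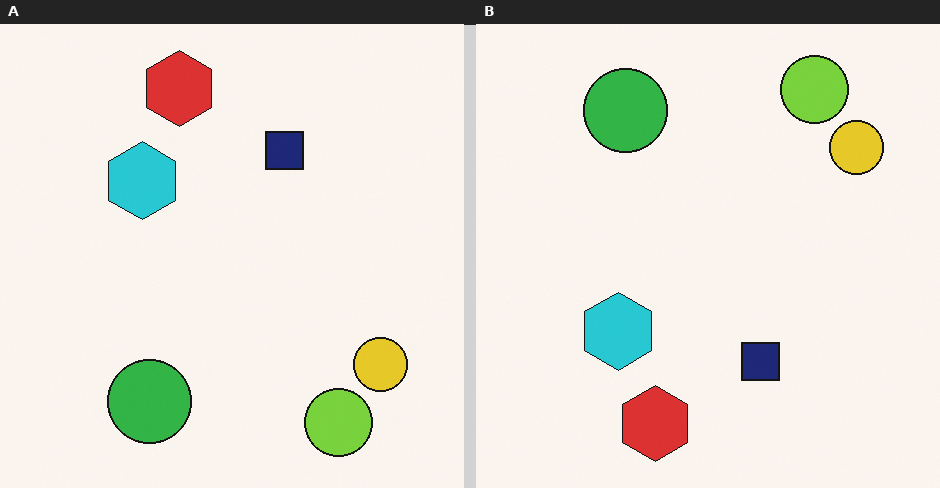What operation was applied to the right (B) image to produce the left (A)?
The image was flipped vertically (top ↔ bottom).

The red hexagon is in the bottom of the right (B) image and the top of the left (A) — shapes on opposite sides of the horizontal midline have swapped in a mirror flip.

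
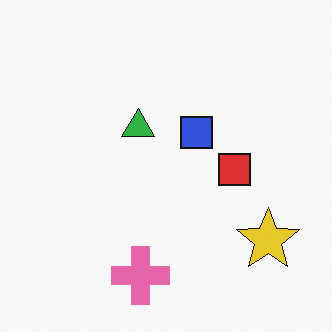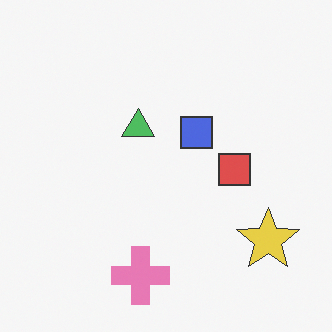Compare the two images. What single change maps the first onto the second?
This is the original image given slightly reduced contrast.

Tones are pushed toward mid-grey across the whole image — a global contrast change.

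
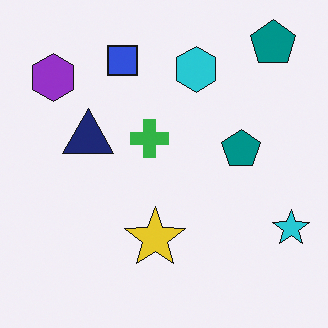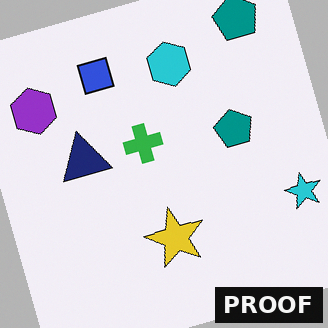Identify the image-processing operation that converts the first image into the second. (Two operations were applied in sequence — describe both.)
Rotated counter-clockwise by a clearly visible amount, then watermarked with the text "PROOF" in the lower-right corner.

Every shape is tilted by the same angle and the image corners show triangular fill wedges — a whole-image rotation by a non-right angle. A dark label reading "PROOF" appears in the lower-right corner.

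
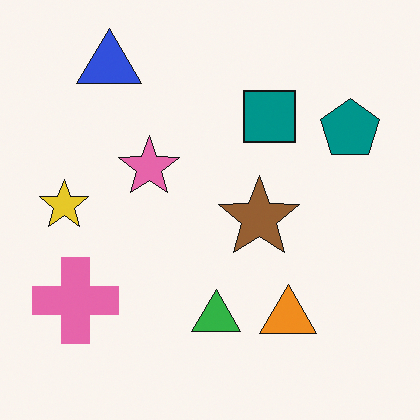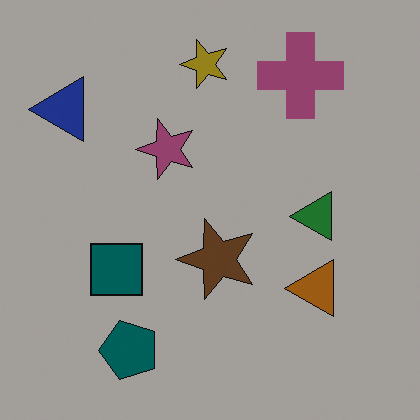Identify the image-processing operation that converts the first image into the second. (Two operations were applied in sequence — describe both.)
Transposed (reflected across the top-left ↔ bottom-right diagonal), then darkened a lot.

Shapes have swapped their row and column positions — what was in the top-right is now in the bottom-left — a diagonal reflection. Every pixel — background and shapes alike — is uniformly darkened.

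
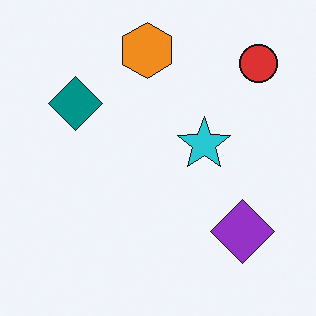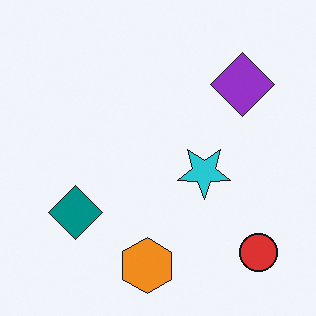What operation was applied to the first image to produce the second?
The transformation is: flipped vertically (top ↔ bottom).

The orange hexagon is in the top of the first image and the bottom of the second — shapes on opposite sides of the horizontal midline have swapped in a mirror flip.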